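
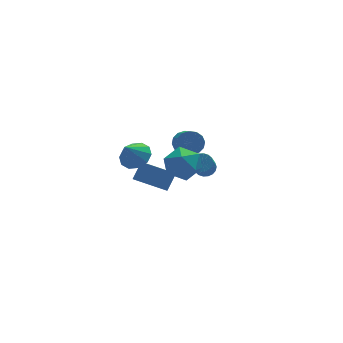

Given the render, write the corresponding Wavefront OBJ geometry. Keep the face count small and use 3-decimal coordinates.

v -1.607 3.419 -3.775
v -0.944 3.918 -2.88
v -1.226 4.211 -4.5
v -0.563 4.71 -3.606
v -0.137 2.29 -4.234
v 0.526 2.789 -3.34
v 0.244 3.082 -4.96
v 0.907 3.581 -4.065
v -0.875 -2.133 2.46
v -0.15 -1.977 1.643
v -1.63 -3.463 1.537
v -0.905 -3.307 0.72
v -0.566 -3.714 1.689
v -0.099 -2.892 2.259
v -1.681 -2.548 0.921
v -1.214 -1.726 1.491
v -0.648 -2.234 0.691
v 0.041 -2.955 1.166
v -1.821 -2.485 2.014
v -1.132 -3.206 2.489
v 0.833 -1.26 -0.132
v 1.376 -1.477 -0.057
v 0.87 -2.358 1.047
v 0.327 -2.14 0.972
v 1.373 -1.271 0.106
v 0.867 -2.152 1.21
v 1.262 -1.063 0.222
v 0.756 -1.944 1.326
v 1.067 -0.894 0.268
v 0.561 -1.774 1.371
v 0.825 -0.797 0.234
v 0.319 -1.678 1.338
v 0.585 -0.792 0.128
v 0.079 -1.672 1.232
v 0.394 -0.879 -0.029
v -0.112 -1.76 1.074
v 0.29 -1.042 -0.207
v -0.216 -1.923 0.897
v 0.293 -1.248 -0.37
v -0.213 -2.129 0.734
v 0.404 -1.456 -0.486
v -0.102 -2.337 0.618
v 0.599 -1.626 -0.531
v 0.093 -2.506 0.572
v 0.841 -1.722 -0.498
v 0.335 -2.603 0.606
v 1.081 -1.728 -0.392
v 0.575 -2.608 0.712
v 1.272 -1.64 -0.234
v 0.766 -2.521 0.869
v -1.203 4.179 -2.492
v -0.645 4.747 -1.955
v -1.917 3.801 -1.348
v -1.109 5.067 -2.139
v -1.61 5.048 -2.458
v -1.954 4.697 -2.789
v -2.012 4.149 -3.007
v -1.761 3.612 -3.028
v -1.297 3.291 -2.844
v -0.797 3.31 -2.526
v -0.452 3.661 -2.194
v -0.394 4.21 -1.976
v 1.09 2.44 -0.776
v 1.534 2.758 -0.233
v 1.414 1.678 0.499
v 0.97 1.36 -0.044
v 1.162 2.865 -0.138
v 1.042 1.785 0.594
v 0.771 2.857 -0.213
v 0.65 1.777 0.519
v 0.465 2.738 -0.439
v 0.345 1.658 0.293
v 0.327 2.539 -0.756
v 0.206 1.459 -0.024
v 0.393 2.313 -1.078
v 0.273 1.233 -0.346
v 0.646 2.122 -1.319
v 0.526 1.042 -0.587
v 1.018 2.015 -1.414
v 0.898 0.935 -0.682
v 1.41 2.023 -1.339
v 1.289 0.943 -0.607
v 1.715 2.142 -1.113
v 1.595 1.062 -0.381
v 1.854 2.341 -0.796
v 1.733 1.261 -0.064
v 1.787 2.567 -0.474
v 1.667 1.487 0.258
f 2 4 1
f 5 2 1
f 1 4 3
f 3 5 1
f 2 8 4
f 6 2 5
f 6 8 2
f 4 8 3
f 7 5 3
f 3 8 7
f 7 6 5
f 8 6 7
f 9 20 14
f 9 14 10
f 9 10 16
f 9 16 19
f 9 19 20
f 10 14 18
f 14 20 13
f 20 19 11
f 19 16 15
f 16 10 17
f 12 18 13
f 12 13 11
f 12 11 15
f 12 15 17
f 12 17 18
f 13 18 14
f 11 13 20
f 15 11 19
f 17 15 16
f 18 17 10
f 22 21 25
f 22 25 23
f 23 25 26
f 23 26 24
f 25 21 27
f 25 27 26
f 26 27 28
f 26 28 24
f 27 21 29
f 27 29 28
f 28 29 30
f 28 30 24
f 29 21 31
f 29 31 30
f 30 31 32
f 30 32 24
f 31 21 33
f 31 33 32
f 32 33 34
f 32 34 24
f 33 21 35
f 33 35 34
f 34 35 36
f 34 36 24
f 35 21 37
f 35 37 36
f 36 37 38
f 36 38 24
f 37 21 39
f 37 39 38
f 38 39 40
f 38 40 24
f 39 21 41
f 39 41 40
f 40 41 42
f 40 42 24
f 41 21 43
f 41 43 42
f 42 43 44
f 42 44 24
f 43 21 45
f 43 45 44
f 44 45 46
f 44 46 24
f 45 21 47
f 45 47 46
f 46 47 48
f 46 48 24
f 47 21 49
f 47 49 48
f 48 49 50
f 48 50 24
f 49 21 22
f 49 22 50
f 50 22 23
f 50 23 24
f 52 51 54
f 52 54 53
f 54 51 55
f 54 55 53
f 55 51 56
f 55 56 53
f 56 51 57
f 56 57 53
f 57 51 58
f 57 58 53
f 58 51 59
f 58 59 53
f 59 51 60
f 59 60 53
f 60 51 61
f 60 61 53
f 61 51 62
f 61 62 53
f 62 51 52
f 62 52 53
f 64 63 67
f 64 67 65
f 65 67 68
f 65 68 66
f 67 63 69
f 67 69 68
f 68 69 70
f 68 70 66
f 69 63 71
f 69 71 70
f 70 71 72
f 70 72 66
f 71 63 73
f 71 73 72
f 72 73 74
f 72 74 66
f 73 63 75
f 73 75 74
f 74 75 76
f 74 76 66
f 75 63 77
f 75 77 76
f 76 77 78
f 76 78 66
f 77 63 79
f 77 79 78
f 78 79 80
f 78 80 66
f 79 63 81
f 79 81 80
f 80 81 82
f 80 82 66
f 81 63 83
f 81 83 82
f 82 83 84
f 82 84 66
f 83 63 85
f 83 85 84
f 84 85 86
f 84 86 66
f 85 63 87
f 85 87 86
f 86 87 88
f 86 88 66
f 87 63 64
f 87 64 88
f 88 64 65
f 88 65 66



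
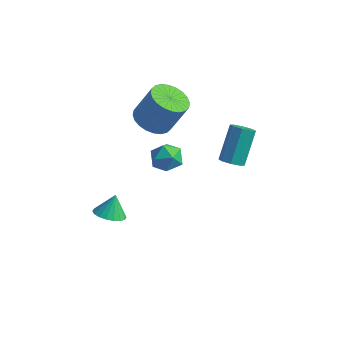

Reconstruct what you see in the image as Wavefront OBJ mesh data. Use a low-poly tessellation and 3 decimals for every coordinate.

v -0.509 3.908 -0.951
v -0.135 3.446 -1.618
v -1.785 3.294 -1.242
v -1.411 2.832 -1.909
v -1.2 2.643 -1.061
v -0.411 3.022 -0.882
v -1.509 3.718 -1.978
v -0.72 4.097 -1.799
v -0.753 3.328 -2.253
v -0.562 2.664 -1.686
v -1.358 4.076 -1.174
v -1.167 3.412 -0.607
v 3.122 2.245 1.205
v 3.671 2.058 1.396
v 3.567 3.289 2.905
v 3.018 3.475 2.715
v 3.697 2.42 1.102
v 3.593 3.651 2.611
v 3.387 2.679 0.869
v 3.282 3.91 2.378
v 2.921 2.684 0.833
v 2.817 3.915 2.342
v 2.573 2.431 1.015
v 2.469 3.662 2.524
v 2.547 2.069 1.309
v 2.443 3.3 2.818
v 2.858 1.81 1.542
v 2.753 3.041 3.051
v 3.323 1.805 1.578
v 3.219 3.036 3.087
v -2.382 0.423 -4.057
v -1.815 -0.118 -3.785
v -2.358 0.977 -3.003
v -1.608 0.151 -3.931
v -1.555 0.474 -4.102
v -1.666 0.787 -4.264
v -1.918 1.028 -4.385
v -2.263 1.149 -4.441
v -2.631 1.127 -4.42
v -2.95 0.965 -4.328
v -3.156 0.696 -4.182
v -3.209 0.373 -4.011
v -3.099 0.06 -3.849
v -2.846 -0.181 -3.728
v -2.502 -0.303 -3.673
v -2.134 -0.28 -3.693
v -1.688 3.288 1.228
v -0.762 3.065 0.865
v -0.005 3.469 2.549
v -0.932 3.692 2.912
v -0.786 3.454 0.783
v -0.029 3.858 2.467
v -0.948 3.817 0.768
v -0.191 4.221 2.452
v -1.222 4.1 0.824
v -0.465 4.504 2.508
v -1.567 4.259 0.941
v -0.81 4.663 2.625
v -1.931 4.271 1.102
v -1.174 4.674 2.786
v -2.258 4.133 1.282
v -1.501 4.536 2.966
v -2.498 3.866 1.454
v -1.741 4.269 3.138
v -2.615 3.511 1.591
v -1.858 3.915 3.275
v -2.591 3.122 1.673
v -1.834 3.526 3.357
v -2.429 2.759 1.688
v -1.672 3.163 3.372
v -2.155 2.476 1.632
v -1.398 2.88 3.316
v -1.81 2.317 1.515
v -1.053 2.721 3.199
v -1.446 2.306 1.354
v -0.689 2.709 3.038
v -1.119 2.444 1.174
v -0.362 2.847 2.858
v -0.879 2.711 1.002
v -0.122 3.114 2.686
f 1 12 6
f 1 6 2
f 1 2 8
f 1 8 11
f 1 11 12
f 2 6 10
f 6 12 5
f 12 11 3
f 11 8 7
f 8 2 9
f 4 10 5
f 4 5 3
f 4 3 7
f 4 7 9
f 4 9 10
f 5 10 6
f 3 5 12
f 7 3 11
f 9 7 8
f 10 9 2
f 14 13 17
f 14 17 15
f 15 17 18
f 15 18 16
f 17 13 19
f 17 19 18
f 18 19 20
f 18 20 16
f 19 13 21
f 19 21 20
f 20 21 22
f 20 22 16
f 21 13 23
f 21 23 22
f 22 23 24
f 22 24 16
f 23 13 25
f 23 25 24
f 24 25 26
f 24 26 16
f 25 13 27
f 25 27 26
f 26 27 28
f 26 28 16
f 27 13 29
f 27 29 28
f 28 29 30
f 28 30 16
f 29 13 14
f 29 14 30
f 30 14 15
f 30 15 16
f 32 31 34
f 32 34 33
f 34 31 35
f 34 35 33
f 35 31 36
f 35 36 33
f 36 31 37
f 36 37 33
f 37 31 38
f 37 38 33
f 38 31 39
f 38 39 33
f 39 31 40
f 39 40 33
f 40 31 41
f 40 41 33
f 41 31 42
f 41 42 33
f 42 31 43
f 42 43 33
f 43 31 44
f 43 44 33
f 44 31 45
f 44 45 33
f 45 31 46
f 45 46 33
f 46 31 32
f 46 32 33
f 48 47 51
f 48 51 49
f 49 51 52
f 49 52 50
f 51 47 53
f 51 53 52
f 52 53 54
f 52 54 50
f 53 47 55
f 53 55 54
f 54 55 56
f 54 56 50
f 55 47 57
f 55 57 56
f 56 57 58
f 56 58 50
f 57 47 59
f 57 59 58
f 58 59 60
f 58 60 50
f 59 47 61
f 59 61 60
f 60 61 62
f 60 62 50
f 61 47 63
f 61 63 62
f 62 63 64
f 62 64 50
f 63 47 65
f 63 65 64
f 64 65 66
f 64 66 50
f 65 47 67
f 65 67 66
f 66 67 68
f 66 68 50
f 67 47 69
f 67 69 68
f 68 69 70
f 68 70 50
f 69 47 71
f 69 71 70
f 70 71 72
f 70 72 50
f 71 47 73
f 71 73 72
f 72 73 74
f 72 74 50
f 73 47 75
f 73 75 74
f 74 75 76
f 74 76 50
f 75 47 77
f 75 77 76
f 76 77 78
f 76 78 50
f 77 47 79
f 77 79 78
f 78 79 80
f 78 80 50
f 79 47 48
f 79 48 80
f 80 48 49
f 80 49 50



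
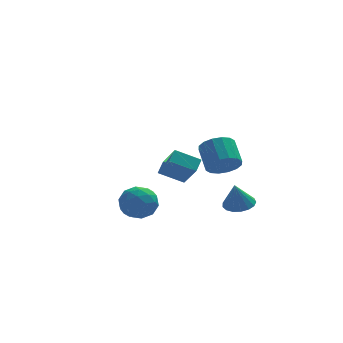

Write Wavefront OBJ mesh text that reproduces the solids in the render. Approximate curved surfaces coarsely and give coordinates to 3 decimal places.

v 2.793 -3.403 -1.329
v 3.405 -3.961 -1.281
v 2.507 -3.597 0.049
v 3.584 -3.616 -1.195
v 3.581 -3.223 -1.14
v 3.397 -2.871 -1.128
v 3.076 -2.64 -1.162
v 2.689 -2.585 -1.235
v 2.326 -2.716 -1.328
v 2.07 -3.005 -1.422
v 1.98 -3.385 -1.495
v 2.076 -3.769 -1.529
v 2.336 -4.069 -1.518
v 2.701 -4.217 -1.463
v 3.087 -4.177 -1.377
v -2.405 -3.171 0.095
v -1.46 -3.567 -0.014
v -3 -4.293 -0.986
v -2.055 -4.689 -1.095
v -2.562 -4.804 -0.205
v -2.195 -4.11 0.463
v -2.265 -3.75 -1.463
v -1.898 -3.056 -0.795
v -1.374 -3.925 -0.977
v -1.557 -4.576 -0.2
v -2.903 -3.284 -0.8
v -3.086 -3.935 -0.023
v -1.88 -3.271 0.135
v -2.58 -4.589 -1.135
v -2.878 -4.657 -0.612
v -2.322 -4.89 -0.676
v -2.312 -3.59 0.415
v -1.757 -3.823 0.351
v -2.404 -4.55 0.239
v -2.703 -4.037 -1.351
v -2.148 -4.27 -1.415
v -2.138 -2.97 -0.324
v -1.582 -3.203 -0.388
v -2.056 -3.31 -1.239
v -1.274 -3.714 -0.495
v -1.624 -4.373 -1.13
v -1.748 -3.821 -1.346
v -1.531 -3.413 -0.953
v -1.382 -4.097 -0.038
v -1.732 -4.756 -0.673
v -2.03 -4.823 -0.15
v -1.814 -4.416 0.242
v -1.331 -4.307 -0.604
v -2.728 -3.104 -0.327
v -3.078 -3.763 -0.962
v -2.646 -3.444 -1.242
v -2.43 -3.037 -0.85
v -2.836 -3.487 0.13
v -3.186 -4.146 -0.505
v -2.929 -4.447 -0.047
v -2.712 -4.039 0.346
v -3.129 -3.553 -0.396
v 2.041 -3.325 1.284
v 2.949 -3.195 1.206
v 2.846 -1.965 2.058
v 1.939 -2.095 2.136
v 2.758 -2.958 0.84
v 2.656 -1.727 1.692
v 2.376 -2.818 0.593
v 2.273 -1.588 1.445
v 1.903 -2.815 0.531
v 1.801 -1.585 1.383
v 1.468 -2.948 0.671
v 1.366 -1.718 1.523
v 1.186 -3.182 0.975
v 1.084 -1.952 1.827
v 1.134 -3.455 1.362
v 1.031 -2.225 2.214
v 1.324 -3.693 1.728
v 1.222 -2.462 2.58
v 1.707 -3.832 1.975
v 1.604 -2.602 2.827
v 2.179 -3.835 2.037
v 2.077 -2.605 2.889
v 2.614 -3.702 1.897
v 2.512 -2.472 2.749
v 2.896 -3.468 1.593
v 2.794 -2.238 2.445
v 1.234 2.385 -2.573
v 1.623 1.182 -1.182
v -0.08 2.724 -1.913
v 0.308 1.521 -0.521
v 1.632 3.039 -2.119
v 2.02 1.836 -0.727
v 0.317 3.378 -1.458
v 0.706 2.175 -0.067
f 2 1 4
f 2 4 3
f 4 1 5
f 4 5 3
f 5 1 6
f 5 6 3
f 6 1 7
f 6 7 3
f 7 1 8
f 7 8 3
f 8 1 9
f 8 9 3
f 9 1 10
f 9 10 3
f 10 1 11
f 10 11 3
f 11 1 12
f 11 12 3
f 12 1 13
f 12 13 3
f 13 1 14
f 13 14 3
f 14 1 15
f 14 15 3
f 15 1 2
f 15 2 3
f 16 53 32
f 53 27 56
f 32 56 21
f 53 56 32
f 16 32 28
f 32 21 33
f 28 33 17
f 32 33 28
f 16 28 37
f 28 17 38
f 37 38 23
f 28 38 37
f 16 37 49
f 37 23 52
f 49 52 26
f 37 52 49
f 16 49 53
f 49 26 57
f 53 57 27
f 49 57 53
f 17 33 44
f 33 21 47
f 44 47 25
f 33 47 44
f 21 56 34
f 56 27 55
f 34 55 20
f 56 55 34
f 27 57 54
f 57 26 50
f 54 50 18
f 57 50 54
f 26 52 51
f 52 23 39
f 51 39 22
f 52 39 51
f 23 38 43
f 38 17 40
f 43 40 24
f 38 40 43
f 19 45 31
f 45 25 46
f 31 46 20
f 45 46 31
f 19 31 29
f 31 20 30
f 29 30 18
f 31 30 29
f 19 29 36
f 29 18 35
f 36 35 22
f 29 35 36
f 19 36 41
f 36 22 42
f 41 42 24
f 36 42 41
f 19 41 45
f 41 24 48
f 45 48 25
f 41 48 45
f 20 46 34
f 46 25 47
f 34 47 21
f 46 47 34
f 18 30 54
f 30 20 55
f 54 55 27
f 30 55 54
f 22 35 51
f 35 18 50
f 51 50 26
f 35 50 51
f 24 42 43
f 42 22 39
f 43 39 23
f 42 39 43
f 25 48 44
f 48 24 40
f 44 40 17
f 48 40 44
f 59 58 62
f 59 62 60
f 60 62 63
f 60 63 61
f 62 58 64
f 62 64 63
f 63 64 65
f 63 65 61
f 64 58 66
f 64 66 65
f 65 66 67
f 65 67 61
f 66 58 68
f 66 68 67
f 67 68 69
f 67 69 61
f 68 58 70
f 68 70 69
f 69 70 71
f 69 71 61
f 70 58 72
f 70 72 71
f 71 72 73
f 71 73 61
f 72 58 74
f 72 74 73
f 73 74 75
f 73 75 61
f 74 58 76
f 74 76 75
f 75 76 77
f 75 77 61
f 76 58 78
f 76 78 77
f 77 78 79
f 77 79 61
f 78 58 80
f 78 80 79
f 79 80 81
f 79 81 61
f 80 58 82
f 80 82 81
f 81 82 83
f 81 83 61
f 82 58 59
f 82 59 83
f 83 59 60
f 83 60 61
f 85 87 84
f 88 85 84
f 84 87 86
f 86 88 84
f 85 91 87
f 89 85 88
f 89 91 85
f 87 91 86
f 90 88 86
f 86 91 90
f 90 89 88
f 91 89 90



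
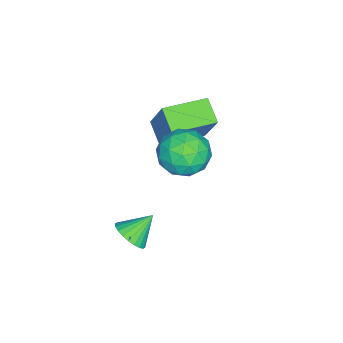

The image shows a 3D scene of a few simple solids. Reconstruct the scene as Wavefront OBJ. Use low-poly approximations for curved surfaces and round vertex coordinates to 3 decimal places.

v -0.365 4.02 0.071
v 0.764 3.947 0.357
v -0.704 2.413 1.003
v 0.425 2.34 1.289
v -0.242 3.176 1.756
v -0.033 4.169 1.18
v 0.093 2.191 0.18
v 0.302 3.184 -0.396
v 1.047 2.817 0.424
v 0.84 3.426 1.398
v -0.78 2.934 -0.038
v -0.987 3.543 0.936
v 0.229 4.125 0.132
v -0.169 2.235 1.228
v -0.561 2.726 1.503
v 0.102 2.684 1.67
v -0.239 4.255 0.616
v 0.424 4.212 0.784
v -0.167 3.759 1.606
v -0.364 2.148 0.576
v 0.299 2.105 0.744
v -0.042 3.676 -0.31
v 0.621 3.634 -0.143
v 0.227 2.601 -0.246
v 1.059 3.418 0.339
v 0.86 2.473 0.887
v 0.665 2.385 0.235
v 0.788 2.969 -0.103
v 0.938 3.775 0.912
v 0.739 2.831 1.46
v 0.346 3.322 1.735
v 0.469 3.906 1.396
v 1.104 3.111 0.951
v -0.679 3.529 -0.1
v -0.878 2.585 0.448
v -0.409 2.454 -0.036
v -0.286 3.038 -0.375
v -0.8 3.887 0.473
v -0.999 2.942 1.021
v -0.728 3.391 1.463
v -0.605 3.975 1.125
v -1.044 3.249 0.409
v -2.626 0.698 -0.851
v -1.972 1.48 1.02
v -4.022 2.14 -0.966
v -3.368 2.922 0.905
v -1.812 1.438 -1.445
v -1.158 2.22 0.426
v -3.208 2.88 -1.56
v -2.554 3.662 0.311
v 1.434 1.398 -4.375
v 1.973 2.029 -4.372
v 0.626 2.082 -3.505
v 1.779 2.112 -4.617
v 1.533 2.087 -4.826
v 1.271 1.957 -4.966
v 1.035 1.742 -5.016
v 0.859 1.474 -4.969
v 0.77 1.195 -4.831
v 0.783 0.946 -4.623
v 0.895 0.766 -4.378
v 1.088 0.683 -4.133
v 1.335 0.708 -3.924
v 1.596 0.838 -3.784
v 1.833 1.053 -3.734
v 2.009 1.321 -3.781
v 2.097 1.601 -3.919
v 2.084 1.849 -4.126
f 1 38 17
f 38 12 41
f 17 41 6
f 38 41 17
f 1 17 13
f 17 6 18
f 13 18 2
f 17 18 13
f 1 13 22
f 13 2 23
f 22 23 8
f 13 23 22
f 1 22 34
f 22 8 37
f 34 37 11
f 22 37 34
f 1 34 38
f 34 11 42
f 38 42 12
f 34 42 38
f 2 18 29
f 18 6 32
f 29 32 10
f 18 32 29
f 6 41 19
f 41 12 40
f 19 40 5
f 41 40 19
f 12 42 39
f 42 11 35
f 39 35 3
f 42 35 39
f 11 37 36
f 37 8 24
f 36 24 7
f 37 24 36
f 8 23 28
f 23 2 25
f 28 25 9
f 23 25 28
f 4 30 16
f 30 10 31
f 16 31 5
f 30 31 16
f 4 16 14
f 16 5 15
f 14 15 3
f 16 15 14
f 4 14 21
f 14 3 20
f 21 20 7
f 14 20 21
f 4 21 26
f 21 7 27
f 26 27 9
f 21 27 26
f 4 26 30
f 26 9 33
f 30 33 10
f 26 33 30
f 5 31 19
f 31 10 32
f 19 32 6
f 31 32 19
f 3 15 39
f 15 5 40
f 39 40 12
f 15 40 39
f 7 20 36
f 20 3 35
f 36 35 11
f 20 35 36
f 9 27 28
f 27 7 24
f 28 24 8
f 27 24 28
f 10 33 29
f 33 9 25
f 29 25 2
f 33 25 29
f 44 46 43
f 47 44 43
f 43 46 45
f 45 47 43
f 44 50 46
f 48 44 47
f 48 50 44
f 46 50 45
f 49 47 45
f 45 50 49
f 49 48 47
f 50 48 49
f 52 51 54
f 52 54 53
f 54 51 55
f 54 55 53
f 55 51 56
f 55 56 53
f 56 51 57
f 56 57 53
f 57 51 58
f 57 58 53
f 58 51 59
f 58 59 53
f 59 51 60
f 59 60 53
f 60 51 61
f 60 61 53
f 61 51 62
f 61 62 53
f 62 51 63
f 62 63 53
f 63 51 64
f 63 64 53
f 64 51 65
f 64 65 53
f 65 51 66
f 65 66 53
f 66 51 67
f 66 67 53
f 67 51 68
f 67 68 53
f 68 51 52
f 68 52 53



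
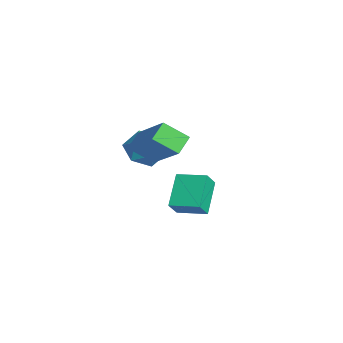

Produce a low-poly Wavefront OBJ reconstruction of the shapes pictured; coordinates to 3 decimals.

v 3.058 -1.598 -0.551
v 2.802 -2.527 0.18
v 2.493 -1.059 -0.064
v 2.237 -1.989 0.667
v 4.723 -1.031 0.753
v 4.467 -1.961 1.484
v 4.158 -0.493 1.24
v 3.902 -1.422 1.971
v 1.035 -0.941 -0.324
v 1.851 -0.77 -0.749
v 1.269 -2.43 -0.471
v 2.085 -2.259 -0.896
v 1.984 -2.071 0.015
v 1.839 -1.151 0.106
v 1.281 -2.049 -1.326
v 1.136 -1.129 -1.235
v 2.003 -1.455 -1.368
v 2.437 -1.469 -0.539
v 0.683 -1.731 -0.681
v 1.117 -1.745 0.148
v 0.432 0.19 -3.291
v 0.874 -0.24 -2.582
v 1.146 1.246 -3.097
v 1.589 0.816 -2.388
v 1.551 -0.376 -4.332
v 1.994 -0.806 -3.623
v 2.266 0.68 -4.138
v 2.708 0.25 -3.429
f 2 4 1
f 5 2 1
f 1 4 3
f 3 5 1
f 2 8 4
f 6 2 5
f 6 8 2
f 4 8 3
f 7 5 3
f 3 8 7
f 7 6 5
f 8 6 7
f 9 20 14
f 9 14 10
f 9 10 16
f 9 16 19
f 9 19 20
f 10 14 18
f 14 20 13
f 20 19 11
f 19 16 15
f 16 10 17
f 12 18 13
f 12 13 11
f 12 11 15
f 12 15 17
f 12 17 18
f 13 18 14
f 11 13 20
f 15 11 19
f 17 15 16
f 18 17 10
f 22 24 21
f 25 22 21
f 21 24 23
f 23 25 21
f 22 28 24
f 26 22 25
f 26 28 22
f 24 28 23
f 27 25 23
f 23 28 27
f 27 26 25
f 28 26 27



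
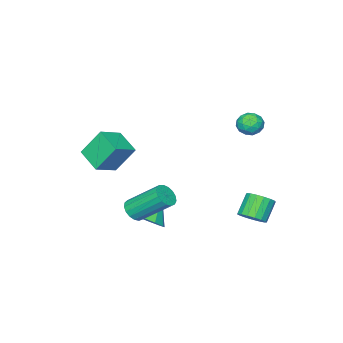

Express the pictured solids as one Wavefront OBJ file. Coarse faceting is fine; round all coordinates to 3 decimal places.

v 0.29 -0.343 -2.95
v 0.834 -1.029 -2.487
v -0.85 -0.397 -1.69
v 1.02 -0.479 -2.295
v 0.928 0.123 -2.353
v 0.592 0.547 -2.639
v 0.141 0.631 -3.043
v -0.253 0.343 -3.412
v -0.44 -0.207 -3.605
v -0.348 -0.809 -3.547
v -0.012 -1.233 -3.261
v 0.439 -1.317 -2.856
v -0.253 -2.624 2.004
v 1.027 -2.659 2.57
v 0.036 -1.289 1.433
v 1.316 -1.325 1.999
v 0.364 -3.375 0.561
v 1.644 -3.411 1.127
v 0.653 -2.041 -0.01
v 1.933 -2.076 0.556
v 2.053 0.623 -1.102
v 2.483 1.06 -1.371
v 1.838 2.535 -0.007
v 1.407 2.097 0.262
v 2.215 1.101 -1.542
v 1.57 2.576 -0.178
v 1.91 1.033 -1.613
v 1.265 2.507 -0.248
v 1.637 0.87 -1.566
v 0.992 2.345 -0.202
v 1.46 0.651 -1.413
v 0.815 2.126 -0.049
v 1.418 0.426 -1.189
v 0.773 1.9 0.175
v 1.522 0.245 -0.945
v 0.877 1.72 0.419
v 1.747 0.151 -0.737
v 1.102 1.626 0.627
v 2.042 0.165 -0.613
v 1.397 1.64 0.752
v 2.34 0.284 -0.6
v 1.695 1.759 0.764
v 2.572 0.481 -0.703
v 1.927 1.955 0.661
v 2.685 0.71 -0.897
v 2.039 2.184 0.467
v 2.653 0.919 -1.138
v 2.007 2.393 0.226
v -3.491 3.087 -3.035
v -2.953 3.293 -2.538
v -3.812 3.098 -1.528
v -4.349 2.893 -2.025
v -3.12 3.605 -2.62
v -3.979 3.411 -1.61
v -3.372 3.799 -2.797
v -4.231 3.604 -1.787
v -3.651 3.83 -3.028
v -4.51 3.635 -2.018
v -3.894 3.691 -3.261
v -4.752 3.496 -2.251
v -4.043 3.413 -3.442
v -4.902 3.218 -2.432
v -4.067 3.061 -3.53
v -4.926 2.866 -2.52
v -3.958 2.715 -3.504
v -4.817 2.52 -2.494
v -3.742 2.454 -3.371
v -4.601 2.259 -2.361
v -3.469 2.338 -3.161
v -4.328 2.143 -2.151
v -3.2 2.394 -2.922
v -4.059 2.199 -1.912
v -2.998 2.609 -2.709
v -3.857 2.414 -1.699
v -2.909 2.933 -2.571
v -3.768 2.738 -1.56
v -2.836 3.861 4.128
v -2.364 3.564 3.68
v -3.616 3.056 3.84
v -3.144 2.759 3.392
v -3.039 2.722 4.098
v -2.557 3.219 4.276
v -3.423 3.401 3.244
v -2.941 3.898 3.422
v -2.727 3.279 3.134
v -2.49 2.86 3.662
v -3.49 3.76 3.858
v -3.253 3.341 4.386
v -2.532 3.783 3.929
v -3.448 2.837 3.591
v -3.387 2.815 4.006
v -3.109 2.641 3.743
v -2.645 3.58 4.28
v -2.368 3.406 4.016
v -2.764 2.911 4.262
v -3.612 3.214 3.504
v -3.335 3.04 3.24
v -2.871 3.979 3.777
v -2.593 3.805 3.514
v -3.216 3.709 3.258
v -2.468 3.441 3.345
v -2.926 2.968 3.176
v -3.09 3.345 3.088
v -2.807 3.638 3.193
v -2.328 3.195 3.655
v -2.787 2.722 3.486
v -2.725 2.7 3.901
v -2.441 2.992 4.006
v -2.541 3.028 3.334
v -3.193 3.898 4.034
v -3.652 3.425 3.865
v -3.539 3.628 3.514
v -3.255 3.92 3.619
v -3.054 3.652 4.344
v -3.512 3.179 4.175
v -3.173 2.982 4.327
v -2.89 3.275 4.432
v -3.439 3.592 4.186
f 2 1 4
f 2 4 3
f 4 1 5
f 4 5 3
f 5 1 6
f 5 6 3
f 6 1 7
f 6 7 3
f 7 1 8
f 7 8 3
f 8 1 9
f 8 9 3
f 9 1 10
f 9 10 3
f 10 1 11
f 10 11 3
f 11 1 12
f 11 12 3
f 12 1 2
f 12 2 3
f 14 16 13
f 17 14 13
f 13 16 15
f 15 17 13
f 14 20 16
f 18 14 17
f 18 20 14
f 16 20 15
f 19 17 15
f 15 20 19
f 19 18 17
f 20 18 19
f 22 21 25
f 22 25 23
f 23 25 26
f 23 26 24
f 25 21 27
f 25 27 26
f 26 27 28
f 26 28 24
f 27 21 29
f 27 29 28
f 28 29 30
f 28 30 24
f 29 21 31
f 29 31 30
f 30 31 32
f 30 32 24
f 31 21 33
f 31 33 32
f 32 33 34
f 32 34 24
f 33 21 35
f 33 35 34
f 34 35 36
f 34 36 24
f 35 21 37
f 35 37 36
f 36 37 38
f 36 38 24
f 37 21 39
f 37 39 38
f 38 39 40
f 38 40 24
f 39 21 41
f 39 41 40
f 40 41 42
f 40 42 24
f 41 21 43
f 41 43 42
f 42 43 44
f 42 44 24
f 43 21 45
f 43 45 44
f 44 45 46
f 44 46 24
f 45 21 47
f 45 47 46
f 46 47 48
f 46 48 24
f 47 21 22
f 47 22 48
f 48 22 23
f 48 23 24
f 50 49 53
f 50 53 51
f 51 53 54
f 51 54 52
f 53 49 55
f 53 55 54
f 54 55 56
f 54 56 52
f 55 49 57
f 55 57 56
f 56 57 58
f 56 58 52
f 57 49 59
f 57 59 58
f 58 59 60
f 58 60 52
f 59 49 61
f 59 61 60
f 60 61 62
f 60 62 52
f 61 49 63
f 61 63 62
f 62 63 64
f 62 64 52
f 63 49 65
f 63 65 64
f 64 65 66
f 64 66 52
f 65 49 67
f 65 67 66
f 66 67 68
f 66 68 52
f 67 49 69
f 67 69 68
f 68 69 70
f 68 70 52
f 69 49 71
f 69 71 70
f 70 71 72
f 70 72 52
f 71 49 73
f 71 73 72
f 72 73 74
f 72 74 52
f 73 49 75
f 73 75 74
f 74 75 76
f 74 76 52
f 75 49 50
f 75 50 76
f 76 50 51
f 76 51 52
f 77 114 93
f 114 88 117
f 93 117 82
f 114 117 93
f 77 93 89
f 93 82 94
f 89 94 78
f 93 94 89
f 77 89 98
f 89 78 99
f 98 99 84
f 89 99 98
f 77 98 110
f 98 84 113
f 110 113 87
f 98 113 110
f 77 110 114
f 110 87 118
f 114 118 88
f 110 118 114
f 78 94 105
f 94 82 108
f 105 108 86
f 94 108 105
f 82 117 95
f 117 88 116
f 95 116 81
f 117 116 95
f 88 118 115
f 118 87 111
f 115 111 79
f 118 111 115
f 87 113 112
f 113 84 100
f 112 100 83
f 113 100 112
f 84 99 104
f 99 78 101
f 104 101 85
f 99 101 104
f 80 106 92
f 106 86 107
f 92 107 81
f 106 107 92
f 80 92 90
f 92 81 91
f 90 91 79
f 92 91 90
f 80 90 97
f 90 79 96
f 97 96 83
f 90 96 97
f 80 97 102
f 97 83 103
f 102 103 85
f 97 103 102
f 80 102 106
f 102 85 109
f 106 109 86
f 102 109 106
f 81 107 95
f 107 86 108
f 95 108 82
f 107 108 95
f 79 91 115
f 91 81 116
f 115 116 88
f 91 116 115
f 83 96 112
f 96 79 111
f 112 111 87
f 96 111 112
f 85 103 104
f 103 83 100
f 104 100 84
f 103 100 104
f 86 109 105
f 109 85 101
f 105 101 78
f 109 101 105



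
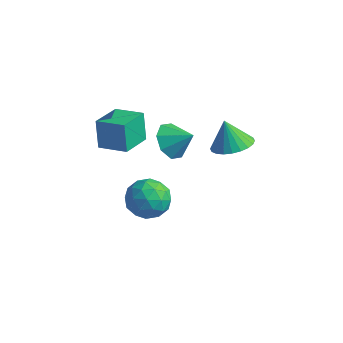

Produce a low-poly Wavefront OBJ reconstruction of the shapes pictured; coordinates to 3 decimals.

v 1.326 2.401 0.654
v 2.183 1.921 0.995
v 0.794 2.439 2.046
v 2.293 2.31 1.026
v 2.255 2.714 1.001
v 2.076 3.069 0.922
v 1.783 3.323 0.803
v 1.42 3.436 0.661
v 1.042 3.392 0.518
v 0.708 3.197 0.396
v 0.468 2.88 0.313
v 0.359 2.491 0.282
v 0.396 2.088 0.308
v 0.576 1.732 0.386
v 0.869 1.478 0.506
v 1.232 1.365 0.647
v 1.609 1.409 0.79
v 1.943 1.604 0.912
v -1.583 1.23 -3.59
v -1.033 0.521 -2.843
v -2.547 -0.241 -4.277
v -1.997 -0.95 -3.53
v -2.767 -0.168 -3.133
v -2.171 0.741 -2.708
v -1.409 -0.461 -4.412
v -0.813 0.448 -3.987
v -0.925 -0.524 -3.351
v -1.765 -0.343 -2.561
v -1.815 0.623 -4.559
v -2.655 0.804 -3.769
v -1.223 1.005 -3.156
v -2.357 -0.725 -3.964
v -2.809 -0.265 -3.73
v -2.486 -0.682 -3.291
v -1.892 1.134 -3.077
v -1.569 0.717 -2.638
v -2.588 0.312 -2.808
v -2.011 -0.437 -4.482
v -1.688 -0.854 -4.043
v -1.094 0.962 -3.829
v -0.771 0.545 -3.39
v -0.992 -0.032 -4.312
v -0.837 -0.026 -3.016
v -1.403 -0.891 -3.42
v -1.058 -0.604 -3.938
v -0.707 -0.069 -3.688
v -1.33 0.08 -2.551
v -1.897 -0.785 -2.955
v -2.35 -0.325 -2.722
v -1.999 0.209 -2.472
v -1.267 -0.534 -2.85
v -1.683 1.065 -4.165
v -2.25 0.2 -4.569
v -1.581 0.071 -4.648
v -1.23 0.605 -4.398
v -2.177 1.171 -3.7
v -2.743 0.306 -4.104
v -2.873 0.349 -3.432
v -2.522 0.884 -3.182
v -2.313 0.814 -4.27
v -1.457 1.42 0.008
v -0.841 1.433 -0.83
v -0.423 1.76 0.772
v -1.178 2.14 -0.689
v -1.679 2.425 -0.14
v -2.049 2.121 0.496
v -2.073 1.407 0.846
v -1.735 0.7 0.705
v -1.235 0.414 0.155
v -0.864 0.718 -0.481
v -2.732 -2.106 1.198
v -3.083 -1.852 2.686
v -3.017 -0.477 0.852
v -3.368 -0.222 2.34
v -1.312 -1.798 1.48
v -1.663 -1.543 2.968
v -1.597 -0.168 1.134
v -1.948 0.086 2.622
f 2 1 4
f 2 4 3
f 4 1 5
f 4 5 3
f 5 1 6
f 5 6 3
f 6 1 7
f 6 7 3
f 7 1 8
f 7 8 3
f 8 1 9
f 8 9 3
f 9 1 10
f 9 10 3
f 10 1 11
f 10 11 3
f 11 1 12
f 11 12 3
f 12 1 13
f 12 13 3
f 13 1 14
f 13 14 3
f 14 1 15
f 14 15 3
f 15 1 16
f 15 16 3
f 16 1 17
f 16 17 3
f 17 1 18
f 17 18 3
f 18 1 2
f 18 2 3
f 19 56 35
f 56 30 59
f 35 59 24
f 56 59 35
f 19 35 31
f 35 24 36
f 31 36 20
f 35 36 31
f 19 31 40
f 31 20 41
f 40 41 26
f 31 41 40
f 19 40 52
f 40 26 55
f 52 55 29
f 40 55 52
f 19 52 56
f 52 29 60
f 56 60 30
f 52 60 56
f 20 36 47
f 36 24 50
f 47 50 28
f 36 50 47
f 24 59 37
f 59 30 58
f 37 58 23
f 59 58 37
f 30 60 57
f 60 29 53
f 57 53 21
f 60 53 57
f 29 55 54
f 55 26 42
f 54 42 25
f 55 42 54
f 26 41 46
f 41 20 43
f 46 43 27
f 41 43 46
f 22 48 34
f 48 28 49
f 34 49 23
f 48 49 34
f 22 34 32
f 34 23 33
f 32 33 21
f 34 33 32
f 22 32 39
f 32 21 38
f 39 38 25
f 32 38 39
f 22 39 44
f 39 25 45
f 44 45 27
f 39 45 44
f 22 44 48
f 44 27 51
f 48 51 28
f 44 51 48
f 23 49 37
f 49 28 50
f 37 50 24
f 49 50 37
f 21 33 57
f 33 23 58
f 57 58 30
f 33 58 57
f 25 38 54
f 38 21 53
f 54 53 29
f 38 53 54
f 27 45 46
f 45 25 42
f 46 42 26
f 45 42 46
f 28 51 47
f 51 27 43
f 47 43 20
f 51 43 47
f 62 61 64
f 62 64 63
f 64 61 65
f 64 65 63
f 65 61 66
f 65 66 63
f 66 61 67
f 66 67 63
f 67 61 68
f 67 68 63
f 68 61 69
f 68 69 63
f 69 61 70
f 69 70 63
f 70 61 62
f 70 62 63
f 72 74 71
f 75 72 71
f 71 74 73
f 73 75 71
f 72 78 74
f 76 72 75
f 76 78 72
f 74 78 73
f 77 75 73
f 73 78 77
f 77 76 75
f 78 76 77



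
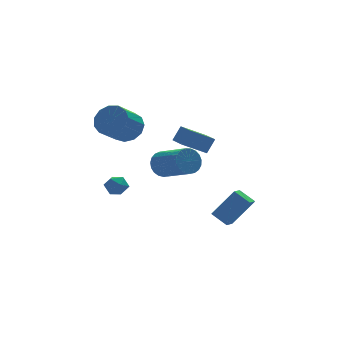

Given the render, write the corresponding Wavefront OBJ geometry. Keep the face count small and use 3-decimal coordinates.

v 2.273 -2.707 -4.629
v 1.705 -3.262 -4.353
v 1.732 -1.875 -4.068
v 1.164 -2.429 -3.792
v 3.436 -3.071 -2.968
v 2.868 -3.625 -2.692
v 2.895 -2.238 -2.407
v 2.327 -2.793 -2.131
v 1.374 -1.264 0.27
v -0 -1.012 1.07
v 1.456 0.209 -0.053
v 0.082 0.461 0.747
v 1.918 -1.101 1.153
v 0.544 -0.849 1.953
v 2 0.372 0.83
v 0.626 0.624 1.63
v -2.48 3.078 -2.826
v -2.066 2.475 -2.631
v -2.834 2.505 -3.849
v -2.42 1.902 -3.654
v -3.041 2.079 -3.259
v -2.822 2.433 -2.626
v -2.078 2.547 -3.854
v -1.859 2.901 -3.221
v -1.818 2.146 -3.266
v -2.413 1.857 -2.898
v -2.487 3.123 -3.582
v -3.082 2.834 -3.214
v -1.745 -2.759 0.665
v -1.454 -2.311 1.326
v -0.745 -4.113 2.236
v -1.035 -4.561 1.575
v -1.783 -2.388 1.428
v -1.074 -4.19 2.339
v -2.106 -2.53 1.399
v -1.397 -4.332 2.31
v -2.366 -2.711 1.243
v -1.657 -4.513 2.154
v -2.518 -2.901 0.987
v -1.809 -4.703 1.897
v -2.537 -3.066 0.675
v -1.828 -4.868 1.585
v -2.419 -3.178 0.361
v -1.71 -4.98 1.272
v -2.184 -3.218 0.1
v -1.475 -5.019 1.011
v -1.873 -3.178 -0.064
v -1.164 -4.98 0.847
v -1.54 -3.066 -0.101
v -0.831 -4.868 0.81
v -1.242 -2.901 -0.006
v -0.533 -4.703 0.904
v -1.032 -2.711 0.204
v -0.322 -4.513 1.115
v -0.944 -2.53 0.495
v -0.235 -4.332 1.406
v -0.995 -2.388 0.815
v -0.286 -4.19 1.726
v -1.175 -2.311 1.109
v -0.466 -4.112 2.019
v -1.571 3.085 0.925
v -1.014 3.397 1.796
v -2.271 2.547 2.906
v -2.829 2.235 2.035
v -1.415 3.84 1.681
v -2.672 2.99 2.791
v -1.865 4.044 1.327
v -3.123 3.194 2.436
v -2.222 3.943 0.844
v -3.48 3.093 1.954
v -2.373 3.57 0.388
v -3.63 2.72 1.497
v -2.269 3.043 0.102
v -3.526 2.193 1.211
v -1.943 2.529 0.078
v -3.201 1.679 1.187
v -1.5 2.192 0.322
v -2.757 1.342 1.432
v -1.079 2.138 0.758
v -2.336 1.288 1.868
v -0.814 2.385 1.248
v -2.072 1.535 2.357
v -0.79 2.854 1.635
v -2.048 2.005 2.744
f 2 4 1
f 5 2 1
f 1 4 3
f 3 5 1
f 2 8 4
f 6 2 5
f 6 8 2
f 4 8 3
f 7 5 3
f 3 8 7
f 7 6 5
f 8 6 7
f 10 12 9
f 13 10 9
f 9 12 11
f 11 13 9
f 10 16 12
f 14 10 13
f 14 16 10
f 12 16 11
f 15 13 11
f 11 16 15
f 15 14 13
f 16 14 15
f 17 28 22
f 17 22 18
f 17 18 24
f 17 24 27
f 17 27 28
f 18 22 26
f 22 28 21
f 28 27 19
f 27 24 23
f 24 18 25
f 20 26 21
f 20 21 19
f 20 19 23
f 20 23 25
f 20 25 26
f 21 26 22
f 19 21 28
f 23 19 27
f 25 23 24
f 26 25 18
f 30 29 33
f 30 33 31
f 31 33 34
f 31 34 32
f 33 29 35
f 33 35 34
f 34 35 36
f 34 36 32
f 35 29 37
f 35 37 36
f 36 37 38
f 36 38 32
f 37 29 39
f 37 39 38
f 38 39 40
f 38 40 32
f 39 29 41
f 39 41 40
f 40 41 42
f 40 42 32
f 41 29 43
f 41 43 42
f 42 43 44
f 42 44 32
f 43 29 45
f 43 45 44
f 44 45 46
f 44 46 32
f 45 29 47
f 45 47 46
f 46 47 48
f 46 48 32
f 47 29 49
f 47 49 48
f 48 49 50
f 48 50 32
f 49 29 51
f 49 51 50
f 50 51 52
f 50 52 32
f 51 29 53
f 51 53 52
f 52 53 54
f 52 54 32
f 53 29 55
f 53 55 54
f 54 55 56
f 54 56 32
f 55 29 57
f 55 57 56
f 56 57 58
f 56 58 32
f 57 29 59
f 57 59 58
f 58 59 60
f 58 60 32
f 59 29 30
f 59 30 60
f 60 30 31
f 60 31 32
f 62 61 65
f 62 65 63
f 63 65 66
f 63 66 64
f 65 61 67
f 65 67 66
f 66 67 68
f 66 68 64
f 67 61 69
f 67 69 68
f 68 69 70
f 68 70 64
f 69 61 71
f 69 71 70
f 70 71 72
f 70 72 64
f 71 61 73
f 71 73 72
f 72 73 74
f 72 74 64
f 73 61 75
f 73 75 74
f 74 75 76
f 74 76 64
f 75 61 77
f 75 77 76
f 76 77 78
f 76 78 64
f 77 61 79
f 77 79 78
f 78 79 80
f 78 80 64
f 79 61 81
f 79 81 80
f 80 81 82
f 80 82 64
f 81 61 83
f 81 83 82
f 82 83 84
f 82 84 64
f 83 61 62
f 83 62 84
f 84 62 63
f 84 63 64



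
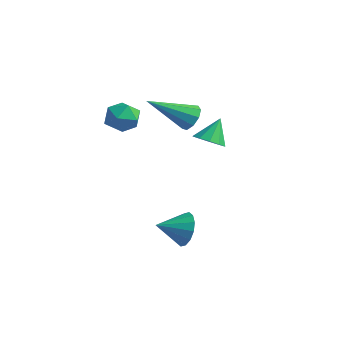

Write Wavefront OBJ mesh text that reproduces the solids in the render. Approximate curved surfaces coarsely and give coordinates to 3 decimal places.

v -3.086 3.168 3.147
v -2.741 3.336 3.647
v -3.914 1.692 4.213
v -3.117 3.548 3.648
v -3.477 3.582 3.415
v -3.655 3.422 3.056
v -3.566 3.143 2.74
v -3.252 2.876 2.614
v -2.861 2.745 2.737
v -2.574 2.812 3.052
v -2.527 3.045 3.411
v -0.847 0.827 -0.962
v -0.322 0.821 -0.371
v -1.313 -0.167 -0.558
v -0.642 1.03 -0.226
v -1.017 1.185 -0.279
v -1.346 1.244 -0.514
v -1.541 1.191 -0.869
v -1.55 1.041 -1.25
v -1.371 0.833 -1.553
v -1.051 0.624 -1.698
v -0.676 0.469 -1.645
v -0.347 0.41 -1.41
v -0.152 0.463 -1.054
v -0.143 0.613 -0.674
v -4.292 1.085 3.499
v -3.686 1.186 3.958
v -4.134 -0.146 3.562
v -3.528 -0.045 4.021
v -4.234 0.117 4.276
v -4.331 0.878 4.237
v -3.489 0.162 3.283
v -3.586 0.923 3.244
v -3.189 0.616 3.825
v -3.65 0.588 4.439
v -4.17 0.452 3.081
v -4.631 0.424 3.695
v -0.61 1.752 3.341
v 0.027 1.677 3.448
v -0.69 2.388 4.259
v -0.023 2.003 3.218
v -0.297 2.232 3.035
v -0.691 2.278 2.969
v -1.053 2.123 3.045
v -1.246 1.826 3.234
v -1.196 1.5 3.464
v -0.922 1.271 3.647
v -0.529 1.225 3.713
v -0.166 1.38 3.638
f 2 1 4
f 2 4 3
f 4 1 5
f 4 5 3
f 5 1 6
f 5 6 3
f 6 1 7
f 6 7 3
f 7 1 8
f 7 8 3
f 8 1 9
f 8 9 3
f 9 1 10
f 9 10 3
f 10 1 11
f 10 11 3
f 11 1 2
f 11 2 3
f 13 12 15
f 13 15 14
f 15 12 16
f 15 16 14
f 16 12 17
f 16 17 14
f 17 12 18
f 17 18 14
f 18 12 19
f 18 19 14
f 19 12 20
f 19 20 14
f 20 12 21
f 20 21 14
f 21 12 22
f 21 22 14
f 22 12 23
f 22 23 14
f 23 12 24
f 23 24 14
f 24 12 25
f 24 25 14
f 25 12 13
f 25 13 14
f 26 37 31
f 26 31 27
f 26 27 33
f 26 33 36
f 26 36 37
f 27 31 35
f 31 37 30
f 37 36 28
f 36 33 32
f 33 27 34
f 29 35 30
f 29 30 28
f 29 28 32
f 29 32 34
f 29 34 35
f 30 35 31
f 28 30 37
f 32 28 36
f 34 32 33
f 35 34 27
f 39 38 41
f 39 41 40
f 41 38 42
f 41 42 40
f 42 38 43
f 42 43 40
f 43 38 44
f 43 44 40
f 44 38 45
f 44 45 40
f 45 38 46
f 45 46 40
f 46 38 47
f 46 47 40
f 47 38 48
f 47 48 40
f 48 38 49
f 48 49 40
f 49 38 39
f 49 39 40



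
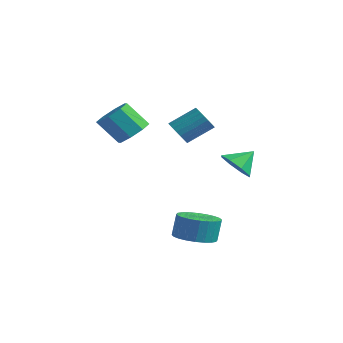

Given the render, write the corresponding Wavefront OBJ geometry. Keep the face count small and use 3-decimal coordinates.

v 1.448 1.69 0.444
v 2.342 1.701 0.095
v 1.752 2.59 1.256
v 1.897 2.168 -0.256
v 1.189 2.355 -0.197
v 0.632 2.152 0.237
v 0.553 1.678 0.793
v 0.998 1.211 1.145
v 1.707 1.024 1.086
v 2.263 1.227 0.651
v -2.407 -1.096 2.248
v -1.814 -1.822 2.319
v -2.68 -2.41 3.542
v -3.273 -1.684 3.472
v -1.616 -1.264 2.727
v -2.481 -1.852 3.951
v -1.881 -0.608 2.855
v -2.747 -1.195 4.079
v -2.455 -0.237 2.627
v -3.32 -0.825 3.851
v -3 -0.37 2.178
v -3.866 -0.958 3.401
v -3.199 -0.928 1.769
v -4.064 -1.516 2.993
v -2.933 -1.585 1.641
v -3.799 -2.172 2.865
v -2.36 -1.955 1.869
v -3.225 -2.543 3.093
v -1.764 1.11 1.869
v -1.093 0.849 1.701
v -0.424 1.988 2.603
v -1.096 2.25 2.771
v -1.133 1.041 1.489
v -0.464 2.18 2.391
v -1.27 1.243 1.335
v -0.601 2.382 2.237
v -1.482 1.425 1.262
v -0.813 2.565 2.164
v -1.737 1.559 1.281
v -1.068 2.699 2.184
v -1.996 1.625 1.39
v -1.327 2.765 2.293
v -2.22 1.613 1.572
v -1.551 2.752 2.475
v -2.374 1.524 1.799
v -1.705 2.663 2.702
v -2.436 1.372 2.037
v -1.767 2.511 2.939
v -2.396 1.18 2.249
v -1.727 2.319 3.151
v -2.259 0.978 2.403
v -1.59 2.117 3.305
v -2.047 0.795 2.476
v -1.378 1.935 3.378
v -1.792 0.661 2.456
v -1.123 1.801 3.359
v -1.533 0.595 2.347
v -0.864 1.735 3.25
v -1.309 0.608 2.165
v -0.64 1.747 3.068
v -1.155 0.697 1.938
v -0.486 1.836 2.841
v 1.321 -0.817 -3.42
v 2.086 -1.51 -3.228
v 2.063 -1.197 -2.008
v 1.299 -0.503 -2.2
v 2.303 -1.173 -3.311
v 2.28 -0.86 -2.09
v 2.371 -0.781 -3.41
v 2.348 -0.468 -2.19
v 2.279 -0.395 -3.511
v 2.256 -0.082 -2.291
v 2.041 -0.073 -3.598
v 2.018 0.24 -2.378
v 1.694 0.136 -3.658
v 1.671 0.449 -2.438
v 1.29 0.2 -3.682
v 1.267 0.513 -2.461
v 0.89 0.109 -3.666
v 0.868 0.422 -2.445
v 0.557 -0.123 -3.612
v 0.534 0.19 -2.392
v 0.34 -0.46 -3.53
v 0.317 -0.147 -2.309
v 0.272 -0.852 -3.43
v 0.249 -0.539 -2.21
v 0.364 -1.238 -3.329
v 0.341 -0.925 -2.109
v 0.602 -1.56 -3.242
v 0.579 -1.247 -2.022
v 0.949 -1.769 -3.182
v 0.926 -1.456 -1.962
v 1.353 -1.833 -3.159
v 1.33 -1.52 -1.938
v 1.752 -1.742 -3.175
v 1.73 -1.429 -1.954
f 2 1 4
f 2 4 3
f 4 1 5
f 4 5 3
f 5 1 6
f 5 6 3
f 6 1 7
f 6 7 3
f 7 1 8
f 7 8 3
f 8 1 9
f 8 9 3
f 9 1 10
f 9 10 3
f 10 1 2
f 10 2 3
f 12 11 15
f 12 15 13
f 13 15 16
f 13 16 14
f 15 11 17
f 15 17 16
f 16 17 18
f 16 18 14
f 17 11 19
f 17 19 18
f 18 19 20
f 18 20 14
f 19 11 21
f 19 21 20
f 20 21 22
f 20 22 14
f 21 11 23
f 21 23 22
f 22 23 24
f 22 24 14
f 23 11 25
f 23 25 24
f 24 25 26
f 24 26 14
f 25 11 27
f 25 27 26
f 26 27 28
f 26 28 14
f 27 11 12
f 27 12 28
f 28 12 13
f 28 13 14
f 30 29 33
f 30 33 31
f 31 33 34
f 31 34 32
f 33 29 35
f 33 35 34
f 34 35 36
f 34 36 32
f 35 29 37
f 35 37 36
f 36 37 38
f 36 38 32
f 37 29 39
f 37 39 38
f 38 39 40
f 38 40 32
f 39 29 41
f 39 41 40
f 40 41 42
f 40 42 32
f 41 29 43
f 41 43 42
f 42 43 44
f 42 44 32
f 43 29 45
f 43 45 44
f 44 45 46
f 44 46 32
f 45 29 47
f 45 47 46
f 46 47 48
f 46 48 32
f 47 29 49
f 47 49 48
f 48 49 50
f 48 50 32
f 49 29 51
f 49 51 50
f 50 51 52
f 50 52 32
f 51 29 53
f 51 53 52
f 52 53 54
f 52 54 32
f 53 29 55
f 53 55 54
f 54 55 56
f 54 56 32
f 55 29 57
f 55 57 56
f 56 57 58
f 56 58 32
f 57 29 59
f 57 59 58
f 58 59 60
f 58 60 32
f 59 29 61
f 59 61 60
f 60 61 62
f 60 62 32
f 61 29 30
f 61 30 62
f 62 30 31
f 62 31 32
f 64 63 67
f 64 67 65
f 65 67 68
f 65 68 66
f 67 63 69
f 67 69 68
f 68 69 70
f 68 70 66
f 69 63 71
f 69 71 70
f 70 71 72
f 70 72 66
f 71 63 73
f 71 73 72
f 72 73 74
f 72 74 66
f 73 63 75
f 73 75 74
f 74 75 76
f 74 76 66
f 75 63 77
f 75 77 76
f 76 77 78
f 76 78 66
f 77 63 79
f 77 79 78
f 78 79 80
f 78 80 66
f 79 63 81
f 79 81 80
f 80 81 82
f 80 82 66
f 81 63 83
f 81 83 82
f 82 83 84
f 82 84 66
f 83 63 85
f 83 85 84
f 84 85 86
f 84 86 66
f 85 63 87
f 85 87 86
f 86 87 88
f 86 88 66
f 87 63 89
f 87 89 88
f 88 89 90
f 88 90 66
f 89 63 91
f 89 91 90
f 90 91 92
f 90 92 66
f 91 63 93
f 91 93 92
f 92 93 94
f 92 94 66
f 93 63 95
f 93 95 94
f 94 95 96
f 94 96 66
f 95 63 64
f 95 64 96
f 96 64 65
f 96 65 66



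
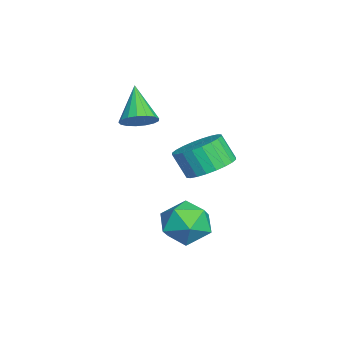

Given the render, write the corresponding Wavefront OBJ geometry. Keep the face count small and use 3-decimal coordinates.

v -0.032 1.787 -0.44
v 0.807 1.342 -0.437
v 0.532 0.828 0.543
v -0.308 1.273 0.54
v 0.889 1.653 -0.251
v 0.614 1.139 0.728
v 0.831 1.983 -0.094
v 0.555 1.469 0.885
v 0.641 2.284 0.01
v 0.365 1.77 0.99
v 0.348 2.509 0.046
v 0.073 1.995 1.026
v -0.002 2.624 0.008
v -0.277 2.11 0.988
v -0.357 2.612 -0.098
v -0.632 2.098 0.881
v -0.662 2.474 -0.256
v -0.938 1.96 0.723
v -0.872 2.232 -0.443
v -1.147 1.718 0.537
v -0.954 1.921 -0.628
v -1.229 1.407 0.351
v -0.895 1.591 -0.785
v -1.171 1.077 0.194
v -0.705 1.29 -0.89
v -0.981 0.776 0.09
v -0.413 1.065 -0.926
v -0.688 0.551 0.054
v -0.063 0.95 -0.888
v -0.338 0.436 0.092
v 0.292 0.962 -0.781
v 0.017 0.448 0.198
v 0.598 1.1 -0.623
v 0.322 0.586 0.356
v -0.404 -0.697 1.571
v 0.023 -0.398 2.038
v -1.536 -0.923 2.749
v -0.155 -0.141 1.916
v -0.39 -0.012 1.715
v -0.628 -0.04 1.481
v -0.815 -0.218 1.268
v -0.908 -0.506 1.124
v -0.885 -0.837 1.082
v -0.752 -1.137 1.152
v -0.539 -1.335 1.318
v -0.296 -1.388 1.542
v -0.077 -1.282 1.772
v 0.067 -1.042 1.957
v 0.103 -0.723 2.052
v 1.268 1.746 -2.007
v 2.027 1.62 -1.354
v 1.733 0.4 -2.806
v 2.492 0.274 -2.153
v 1.538 0.143 -1.85
v 1.251 0.975 -1.356
v 2.509 1.045 -2.804
v 2.222 1.877 -2.31
v 2.794 1.187 -1.846
v 2.194 0.63 -1.256
v 1.566 1.39 -2.904
v 0.966 0.833 -2.314
f 2 1 5
f 2 5 3
f 3 5 6
f 3 6 4
f 5 1 7
f 5 7 6
f 6 7 8
f 6 8 4
f 7 1 9
f 7 9 8
f 8 9 10
f 8 10 4
f 9 1 11
f 9 11 10
f 10 11 12
f 10 12 4
f 11 1 13
f 11 13 12
f 12 13 14
f 12 14 4
f 13 1 15
f 13 15 14
f 14 15 16
f 14 16 4
f 15 1 17
f 15 17 16
f 16 17 18
f 16 18 4
f 17 1 19
f 17 19 18
f 18 19 20
f 18 20 4
f 19 1 21
f 19 21 20
f 20 21 22
f 20 22 4
f 21 1 23
f 21 23 22
f 22 23 24
f 22 24 4
f 23 1 25
f 23 25 24
f 24 25 26
f 24 26 4
f 25 1 27
f 25 27 26
f 26 27 28
f 26 28 4
f 27 1 29
f 27 29 28
f 28 29 30
f 28 30 4
f 29 1 31
f 29 31 30
f 30 31 32
f 30 32 4
f 31 1 33
f 31 33 32
f 32 33 34
f 32 34 4
f 33 1 2
f 33 2 34
f 34 2 3
f 34 3 4
f 36 35 38
f 36 38 37
f 38 35 39
f 38 39 37
f 39 35 40
f 39 40 37
f 40 35 41
f 40 41 37
f 41 35 42
f 41 42 37
f 42 35 43
f 42 43 37
f 43 35 44
f 43 44 37
f 44 35 45
f 44 45 37
f 45 35 46
f 45 46 37
f 46 35 47
f 46 47 37
f 47 35 48
f 47 48 37
f 48 35 49
f 48 49 37
f 49 35 36
f 49 36 37
f 50 61 55
f 50 55 51
f 50 51 57
f 50 57 60
f 50 60 61
f 51 55 59
f 55 61 54
f 61 60 52
f 60 57 56
f 57 51 58
f 53 59 54
f 53 54 52
f 53 52 56
f 53 56 58
f 53 58 59
f 54 59 55
f 52 54 61
f 56 52 60
f 58 56 57
f 59 58 51



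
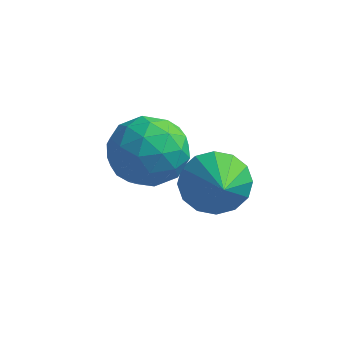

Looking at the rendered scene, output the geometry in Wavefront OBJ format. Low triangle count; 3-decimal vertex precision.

v -1.505 0.158 -4.164
v -0.566 0.33 -4.623
v -0.615 -1.378 -2.916
v -0.578 0.671 -4.194
v -0.84 0.875 -3.756
v -1.279 0.887 -3.428
v -1.779 0.703 -3.297
v -2.206 0.373 -3.398
v -2.445 -0.014 -3.705
v -2.432 -0.355 -4.134
v -2.171 -0.559 -4.571
v -1.731 -0.571 -4.9
v -1.231 -0.387 -5.031
v -0.804 -0.058 -4.929
v -2.8 -0.831 -2.209
v -1.725 -1.384 -2.197
v -3.535 -2.236 -1.063
v -2.46 -2.789 -1.051
v -2.602 -1.731 -0.483
v -2.148 -0.863 -1.192
v -3.112 -2.757 -2.068
v -2.658 -1.889 -2.777
v -1.918 -2.575 -2.11
v -1.602 -1.94 -1.13
v -3.658 -1.68 -2.13
v -3.342 -1.045 -1.15
v -2.198 -0.984 -2.304
v -3.062 -2.636 -0.956
v -3.146 -2.014 -0.623
v -2.514 -2.339 -0.615
v -2.446 -0.678 -1.713
v -1.814 -1.003 -1.706
v -2.33 -1.207 -0.698
v -3.446 -2.617 -1.554
v -2.814 -2.942 -1.547
v -2.746 -1.281 -2.645
v -2.114 -1.606 -2.637
v -2.93 -2.413 -2.562
v -1.679 -2.009 -2.246
v -2.111 -2.835 -1.572
v -2.495 -2.816 -2.17
v -2.228 -2.306 -2.586
v -1.494 -1.636 -1.67
v -1.926 -2.462 -0.996
v -2.01 -1.84 -0.662
v -1.743 -1.33 -1.079
v -1.607 -2.336 -1.619
v -3.334 -1.158 -2.264
v -3.766 -1.984 -1.59
v -3.517 -2.29 -2.181
v -3.25 -1.78 -2.598
v -3.149 -0.785 -1.688
v -3.581 -1.611 -1.014
v -3.032 -1.314 -0.674
v -2.765 -0.804 -1.09
v -3.653 -1.284 -1.641
f 2 1 4
f 2 4 3
f 4 1 5
f 4 5 3
f 5 1 6
f 5 6 3
f 6 1 7
f 6 7 3
f 7 1 8
f 7 8 3
f 8 1 9
f 8 9 3
f 9 1 10
f 9 10 3
f 10 1 11
f 10 11 3
f 11 1 12
f 11 12 3
f 12 1 13
f 12 13 3
f 13 1 14
f 13 14 3
f 14 1 2
f 14 2 3
f 15 52 31
f 52 26 55
f 31 55 20
f 52 55 31
f 15 31 27
f 31 20 32
f 27 32 16
f 31 32 27
f 15 27 36
f 27 16 37
f 36 37 22
f 27 37 36
f 15 36 48
f 36 22 51
f 48 51 25
f 36 51 48
f 15 48 52
f 48 25 56
f 52 56 26
f 48 56 52
f 16 32 43
f 32 20 46
f 43 46 24
f 32 46 43
f 20 55 33
f 55 26 54
f 33 54 19
f 55 54 33
f 26 56 53
f 56 25 49
f 53 49 17
f 56 49 53
f 25 51 50
f 51 22 38
f 50 38 21
f 51 38 50
f 22 37 42
f 37 16 39
f 42 39 23
f 37 39 42
f 18 44 30
f 44 24 45
f 30 45 19
f 44 45 30
f 18 30 28
f 30 19 29
f 28 29 17
f 30 29 28
f 18 28 35
f 28 17 34
f 35 34 21
f 28 34 35
f 18 35 40
f 35 21 41
f 40 41 23
f 35 41 40
f 18 40 44
f 40 23 47
f 44 47 24
f 40 47 44
f 19 45 33
f 45 24 46
f 33 46 20
f 45 46 33
f 17 29 53
f 29 19 54
f 53 54 26
f 29 54 53
f 21 34 50
f 34 17 49
f 50 49 25
f 34 49 50
f 23 41 42
f 41 21 38
f 42 38 22
f 41 38 42
f 24 47 43
f 47 23 39
f 43 39 16
f 47 39 43



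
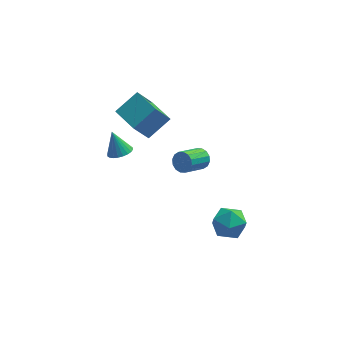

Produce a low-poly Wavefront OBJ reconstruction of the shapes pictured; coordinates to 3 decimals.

v -2.448 2.276 2.776
v -1.197 3.007 3.704
v -1.607 2.834 1.202
v -0.356 3.565 2.13
v -1.524 0.755 2.73
v -0.273 1.486 3.658
v -0.683 1.313 1.156
v 0.568 2.044 2.084
v 1.834 -2.531 3.274
v 2.17 -2.456 3.826
v 1.141 -3.374 4.577
v 0.806 -3.449 4.026
v 1.946 -2.205 3.825
v 0.917 -3.123 4.577
v 1.692 -2.041 3.677
v 0.663 -2.959 4.429
v 1.476 -2.009 3.421
v 0.447 -2.927 4.173
v 1.356 -2.117 3.126
v 0.327 -3.035 3.877
v 1.364 -2.335 2.87
v 0.336 -3.253 3.622
v 1.499 -2.606 2.723
v 0.47 -3.524 3.474
v 1.723 -2.857 2.723
v 0.694 -3.775 3.475
v 1.977 -3.021 2.871
v 0.948 -3.939 3.623
v 2.193 -3.053 3.127
v 1.164 -3.971 3.879
v 2.313 -2.945 3.423
v 1.284 -3.863 4.174
v 2.304 -2.727 3.678
v 1.276 -3.645 4.43
v 3.625 -1.135 -4.113
v 4.254 -1.334 -3.202
v 2.806 -2.746 -3.898
v 3.435 -2.945 -2.987
v 2.643 -2.146 -2.961
v 3.15 -1.15 -3.093
v 3.91 -2.93 -4.007
v 4.417 -1.934 -4.139
v 4.431 -2.443 -3.136
v 3.647 -1.959 -2.49
v 3.413 -2.121 -4.61
v 2.629 -1.637 -3.964
v -2.276 1.299 -0.014
v -1.671 0.982 0.296
v -2.684 1.841 1.334
v -1.566 1.244 0.222
v -1.569 1.516 0.112
v -1.68 1.754 -0.017
v -1.881 1.923 -0.146
v -2.142 1.996 -0.255
v -2.424 1.964 -0.327
v -2.683 1.83 -0.352
v -2.88 1.616 -0.325
v -2.986 1.353 -0.251
v -2.983 1.082 -0.141
v -2.872 0.843 -0.012
v -2.671 0.675 0.117
v -2.409 0.601 0.226
v -2.128 0.633 0.298
v -1.868 0.767 0.323
f 2 4 1
f 5 2 1
f 1 4 3
f 3 5 1
f 2 8 4
f 6 2 5
f 6 8 2
f 4 8 3
f 7 5 3
f 3 8 7
f 7 6 5
f 8 6 7
f 10 9 13
f 10 13 11
f 11 13 14
f 11 14 12
f 13 9 15
f 13 15 14
f 14 15 16
f 14 16 12
f 15 9 17
f 15 17 16
f 16 17 18
f 16 18 12
f 17 9 19
f 17 19 18
f 18 19 20
f 18 20 12
f 19 9 21
f 19 21 20
f 20 21 22
f 20 22 12
f 21 9 23
f 21 23 22
f 22 23 24
f 22 24 12
f 23 9 25
f 23 25 24
f 24 25 26
f 24 26 12
f 25 9 27
f 25 27 26
f 26 27 28
f 26 28 12
f 27 9 29
f 27 29 28
f 28 29 30
f 28 30 12
f 29 9 31
f 29 31 30
f 30 31 32
f 30 32 12
f 31 9 33
f 31 33 32
f 32 33 34
f 32 34 12
f 33 9 10
f 33 10 34
f 34 10 11
f 34 11 12
f 35 46 40
f 35 40 36
f 35 36 42
f 35 42 45
f 35 45 46
f 36 40 44
f 40 46 39
f 46 45 37
f 45 42 41
f 42 36 43
f 38 44 39
f 38 39 37
f 38 37 41
f 38 41 43
f 38 43 44
f 39 44 40
f 37 39 46
f 41 37 45
f 43 41 42
f 44 43 36
f 48 47 50
f 48 50 49
f 50 47 51
f 50 51 49
f 51 47 52
f 51 52 49
f 52 47 53
f 52 53 49
f 53 47 54
f 53 54 49
f 54 47 55
f 54 55 49
f 55 47 56
f 55 56 49
f 56 47 57
f 56 57 49
f 57 47 58
f 57 58 49
f 58 47 59
f 58 59 49
f 59 47 60
f 59 60 49
f 60 47 61
f 60 61 49
f 61 47 62
f 61 62 49
f 62 47 63
f 62 63 49
f 63 47 64
f 63 64 49
f 64 47 48
f 64 48 49



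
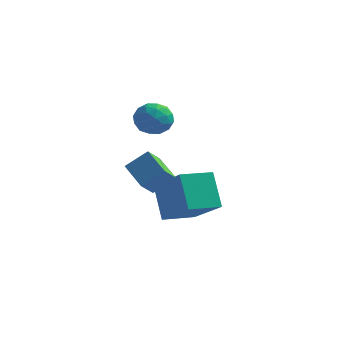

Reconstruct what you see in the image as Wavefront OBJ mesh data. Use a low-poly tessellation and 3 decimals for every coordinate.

v -1.416 -2.099 -3.24
v -2.059 -1.547 -1.895
v -0.71 -1.002 -3.354
v -1.353 -0.449 -2.009
v 0.113 -2.971 -2.151
v -0.53 -2.418 -0.806
v 0.819 -1.873 -2.265
v 0.176 -1.321 -0.92
v -2.082 -2.151 1.743
v -1.538 -1.985 1.259
v -1.442 -3.095 2.141
v -0.898 -2.929 1.657
v -1.031 -2.479 2.238
v -1.426 -1.896 1.992
v -1.554 -3.184 1.408
v -1.949 -2.601 1.162
v -1.211 -2.624 1.052
v -0.888 -2.188 1.566
v -2.092 -2.892 1.834
v -1.769 -2.456 2.348
v -1.866 -1.985 1.466
v -1.114 -3.095 1.934
v -1.192 -2.83 2.275
v -0.872 -2.733 1.991
v -1.801 -1.933 1.897
v -1.481 -1.835 1.613
v -1.183 -2.126 2.188
v -1.499 -3.245 1.787
v -1.179 -3.147 1.503
v -2.108 -2.347 1.409
v -1.788 -2.25 1.125
v -1.797 -2.954 1.212
v -1.354 -2.263 1.06
v -0.978 -2.818 1.294
v -1.363 -2.968 1.148
v -1.596 -2.625 1.003
v -1.164 -2.007 1.362
v -0.788 -2.562 1.596
v -0.866 -2.298 1.937
v -1.099 -1.955 1.793
v -0.972 -2.383 1.24
v -2.192 -2.518 1.804
v -1.816 -3.073 2.038
v -1.881 -3.125 1.607
v -2.114 -2.782 1.463
v -2.002 -2.262 2.106
v -1.626 -2.817 2.34
v -1.384 -2.455 2.397
v -1.617 -2.112 2.252
v -2.008 -2.697 2.16
v -1.828 -3.116 -0.749
v -1.905 -3.788 -0.219
v -1.174 -2.671 -0.089
v -1.252 -3.343 0.441
v -0.868 -3.677 -1.321
v -0.946 -4.349 -0.791
v -0.215 -3.232 -0.661
v -0.292 -3.904 -0.131
f 2 4 1
f 5 2 1
f 1 4 3
f 3 5 1
f 2 8 4
f 6 2 5
f 6 8 2
f 4 8 3
f 7 5 3
f 3 8 7
f 7 6 5
f 8 6 7
f 9 46 25
f 46 20 49
f 25 49 14
f 46 49 25
f 9 25 21
f 25 14 26
f 21 26 10
f 25 26 21
f 9 21 30
f 21 10 31
f 30 31 16
f 21 31 30
f 9 30 42
f 30 16 45
f 42 45 19
f 30 45 42
f 9 42 46
f 42 19 50
f 46 50 20
f 42 50 46
f 10 26 37
f 26 14 40
f 37 40 18
f 26 40 37
f 14 49 27
f 49 20 48
f 27 48 13
f 49 48 27
f 20 50 47
f 50 19 43
f 47 43 11
f 50 43 47
f 19 45 44
f 45 16 32
f 44 32 15
f 45 32 44
f 16 31 36
f 31 10 33
f 36 33 17
f 31 33 36
f 12 38 24
f 38 18 39
f 24 39 13
f 38 39 24
f 12 24 22
f 24 13 23
f 22 23 11
f 24 23 22
f 12 22 29
f 22 11 28
f 29 28 15
f 22 28 29
f 12 29 34
f 29 15 35
f 34 35 17
f 29 35 34
f 12 34 38
f 34 17 41
f 38 41 18
f 34 41 38
f 13 39 27
f 39 18 40
f 27 40 14
f 39 40 27
f 11 23 47
f 23 13 48
f 47 48 20
f 23 48 47
f 15 28 44
f 28 11 43
f 44 43 19
f 28 43 44
f 17 35 36
f 35 15 32
f 36 32 16
f 35 32 36
f 18 41 37
f 41 17 33
f 37 33 10
f 41 33 37
f 52 54 51
f 55 52 51
f 51 54 53
f 53 55 51
f 52 58 54
f 56 52 55
f 56 58 52
f 54 58 53
f 57 55 53
f 53 58 57
f 57 56 55
f 58 56 57



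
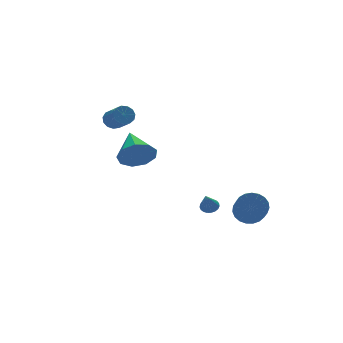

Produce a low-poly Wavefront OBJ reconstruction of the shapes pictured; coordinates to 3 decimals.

v 2.954 -3.287 -4.171
v 3.841 -3.501 -3.989
v 3.373 -4.586 -2.986
v 2.486 -4.373 -3.169
v 3.768 -3.226 -3.726
v 3.3 -4.312 -2.723
v 3.555 -2.963 -3.54
v 3.087 -4.048 -2.537
v 3.237 -2.755 -3.463
v 2.769 -3.84 -2.46
v 2.871 -2.64 -3.509
v 2.403 -3.725 -2.506
v 2.519 -2.636 -3.67
v 2.051 -3.721 -2.667
v 2.243 -2.745 -3.917
v 1.775 -3.83 -2.914
v 2.089 -2.948 -4.208
v 1.621 -4.033 -3.205
v 2.085 -3.21 -4.493
v 1.617 -4.295 -3.49
v 2.231 -3.485 -4.722
v 1.763 -4.57 -3.719
v 2.502 -3.725 -4.856
v 2.034 -4.811 -3.853
v 2.851 -3.891 -4.872
v 2.384 -4.976 -3.869
v 3.219 -3.951 -4.766
v 2.751 -5.037 -3.763
v 3.54 -3.897 -4.558
v 3.072 -4.983 -3.555
v 3.76 -3.738 -4.283
v 3.292 -4.823 -3.28
v 1.216 -1.954 -4.028
v 1.617 -1.702 -3.748
v 0.704 -2.426 -2.872
v 1.454 -1.541 -3.754
v 1.251 -1.451 -3.807
v 1.041 -1.449 -3.899
v 0.862 -1.533 -4.013
v 0.744 -1.691 -4.13
v 0.708 -1.894 -4.229
v 0.759 -2.107 -4.293
v 0.89 -2.294 -4.312
v 1.077 -2.422 -4.281
v 1.288 -2.469 -4.207
v 1.487 -2.427 -4.102
v 1.639 -2.303 -3.984
v 1.717 -2.119 -3.873
v 1.71 -1.906 -3.79
v -4.142 -3.867 2.153
v -3.541 -3.692 1.273
v -3.638 -2.013 2.867
v -4.232 -3.459 1.157
v -4.881 -3.417 1.507
v -5.185 -3.586 2.159
v -5.001 -3.886 2.808
v -4.415 -4.177 3.151
v -3.701 -4.324 3.027
v -3.194 -4.256 2.494
v -3.131 -4.007 1.801
v -2.88 1.443 2.156
v -2.24 1.385 2.06
v -2.22 0.14 2.949
v -2.86 0.197 3.044
v -2.281 1.596 2.357
v -2.261 0.351 3.246
v -2.513 1.758 2.589
v -2.493 0.513 3.478
v -2.861 1.82 2.684
v -2.841 0.575 3.573
v -3.215 1.763 2.611
v -3.196 0.517 3.5
v -3.463 1.603 2.393
v -3.443 0.358 3.282
v -3.526 1.393 2.1
v -3.506 0.148 2.989
v -3.383 1.198 1.825
v -3.363 -0.047 2.714
v -3.081 1.081 1.654
v -3.061 -0.164 2.543
v -2.715 1.079 1.643
v -2.695 -0.166 2.532
v -2.401 1.192 1.794
v -2.381 -0.053 2.683
f 2 1 5
f 2 5 3
f 3 5 6
f 3 6 4
f 5 1 7
f 5 7 6
f 6 7 8
f 6 8 4
f 7 1 9
f 7 9 8
f 8 9 10
f 8 10 4
f 9 1 11
f 9 11 10
f 10 11 12
f 10 12 4
f 11 1 13
f 11 13 12
f 12 13 14
f 12 14 4
f 13 1 15
f 13 15 14
f 14 15 16
f 14 16 4
f 15 1 17
f 15 17 16
f 16 17 18
f 16 18 4
f 17 1 19
f 17 19 18
f 18 19 20
f 18 20 4
f 19 1 21
f 19 21 20
f 20 21 22
f 20 22 4
f 21 1 23
f 21 23 22
f 22 23 24
f 22 24 4
f 23 1 25
f 23 25 24
f 24 25 26
f 24 26 4
f 25 1 27
f 25 27 26
f 26 27 28
f 26 28 4
f 27 1 29
f 27 29 28
f 28 29 30
f 28 30 4
f 29 1 31
f 29 31 30
f 30 31 32
f 30 32 4
f 31 1 2
f 31 2 32
f 32 2 3
f 32 3 4
f 34 33 36
f 34 36 35
f 36 33 37
f 36 37 35
f 37 33 38
f 37 38 35
f 38 33 39
f 38 39 35
f 39 33 40
f 39 40 35
f 40 33 41
f 40 41 35
f 41 33 42
f 41 42 35
f 42 33 43
f 42 43 35
f 43 33 44
f 43 44 35
f 44 33 45
f 44 45 35
f 45 33 46
f 45 46 35
f 46 33 47
f 46 47 35
f 47 33 48
f 47 48 35
f 48 33 49
f 48 49 35
f 49 33 34
f 49 34 35
f 51 50 53
f 51 53 52
f 53 50 54
f 53 54 52
f 54 50 55
f 54 55 52
f 55 50 56
f 55 56 52
f 56 50 57
f 56 57 52
f 57 50 58
f 57 58 52
f 58 50 59
f 58 59 52
f 59 50 60
f 59 60 52
f 60 50 51
f 60 51 52
f 62 61 65
f 62 65 63
f 63 65 66
f 63 66 64
f 65 61 67
f 65 67 66
f 66 67 68
f 66 68 64
f 67 61 69
f 67 69 68
f 68 69 70
f 68 70 64
f 69 61 71
f 69 71 70
f 70 71 72
f 70 72 64
f 71 61 73
f 71 73 72
f 72 73 74
f 72 74 64
f 73 61 75
f 73 75 74
f 74 75 76
f 74 76 64
f 75 61 77
f 75 77 76
f 76 77 78
f 76 78 64
f 77 61 79
f 77 79 78
f 78 79 80
f 78 80 64
f 79 61 81
f 79 81 80
f 80 81 82
f 80 82 64
f 81 61 83
f 81 83 82
f 82 83 84
f 82 84 64
f 83 61 62
f 83 62 84
f 84 62 63
f 84 63 64



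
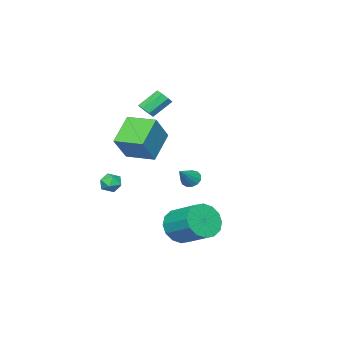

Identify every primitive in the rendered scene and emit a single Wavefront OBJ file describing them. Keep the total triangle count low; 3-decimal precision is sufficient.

v 1.481 0.548 -2.531
v 1.912 0.957 -3.421
v 2.13 2.602 -2.559
v 1.699 2.192 -1.669
v 1.368 1.053 -3.467
v 1.586 2.698 -2.605
v 0.855 1.014 -3.263
v 1.073 2.659 -2.4
v 0.509 0.85 -2.862
v 0.728 2.495 -2
v 0.424 0.605 -2.373
v 0.642 2.25 -1.511
v 0.622 0.344 -1.926
v 0.84 1.989 -1.064
v 1.05 0.138 -1.641
v 1.268 1.783 -0.779
v 1.594 0.042 -1.595
v 1.812 1.687 -0.733
v 2.107 0.081 -1.8
v 2.325 1.726 -0.937
v 2.452 0.245 -2.2
v 2.671 1.89 -1.338
v 2.538 0.49 -2.689
v 2.756 2.135 -1.827
v 2.34 0.751 -3.136
v 2.558 2.396 -2.274
v 2.226 -2.588 -0.357
v 2.638 -2.204 -0.051
v 2.782 -3.416 -0.069
v 3.194 -3.032 0.237
v 2.598 -3.106 0.462
v 2.254 -2.594 0.283
v 3.166 -3.026 -0.403
v 2.822 -2.514 -0.582
v 3.219 -2.474 -0.079
v 2.868 -2.524 0.455
v 2.552 -3.096 -0.575
v 2.201 -3.146 -0.041
v 2.931 -1.632 2.029
v 1.57 -1.932 3.2
v 2.629 -0.082 2.076
v 1.269 -0.382 3.247
v 4.031 -1.458 3.353
v 2.671 -1.758 4.524
v 3.73 0.092 3.4
v 2.369 -0.208 4.571
v -1.602 -4.191 3.403
v -1.294 -3.711 3.424
v -2.17 -3.19 4.339
v -2.478 -3.669 4.317
v -1.605 -3.697 3.118
v -2.481 -3.175 4.033
v -1.914 -3.971 2.979
v -2.79 -3.45 3.894
v -2.04 -4.375 3.088
v -2.916 -3.853 4.002
v -1.91 -4.67 3.381
v -2.786 -4.149 4.296
v -1.599 -4.685 3.687
v -2.475 -4.163 4.602
v -1.29 -4.41 3.826
v -2.166 -3.889 4.741
v -1.164 -4.007 3.718
v -2.04 -3.485 4.632
v -3.851 -3.048 -1.712
v -3.52 -3.369 -2.081
v -2.689 -2.892 -0.808
v -3.488 -3.052 -2.177
v -3.571 -2.735 -2.126
v -3.743 -2.516 -1.943
v -3.949 -2.467 -1.687
v -4.124 -2.603 -1.438
v -4.212 -2.88 -1.277
v -4.185 -3.21 -1.253
v -4.053 -3.489 -1.376
v -3.856 -3.629 -1.604
v -3.657 -3.584 -1.867
f 2 1 5
f 2 5 3
f 3 5 6
f 3 6 4
f 5 1 7
f 5 7 6
f 6 7 8
f 6 8 4
f 7 1 9
f 7 9 8
f 8 9 10
f 8 10 4
f 9 1 11
f 9 11 10
f 10 11 12
f 10 12 4
f 11 1 13
f 11 13 12
f 12 13 14
f 12 14 4
f 13 1 15
f 13 15 14
f 14 15 16
f 14 16 4
f 15 1 17
f 15 17 16
f 16 17 18
f 16 18 4
f 17 1 19
f 17 19 18
f 18 19 20
f 18 20 4
f 19 1 21
f 19 21 20
f 20 21 22
f 20 22 4
f 21 1 23
f 21 23 22
f 22 23 24
f 22 24 4
f 23 1 25
f 23 25 24
f 24 25 26
f 24 26 4
f 25 1 2
f 25 2 26
f 26 2 3
f 26 3 4
f 27 38 32
f 27 32 28
f 27 28 34
f 27 34 37
f 27 37 38
f 28 32 36
f 32 38 31
f 38 37 29
f 37 34 33
f 34 28 35
f 30 36 31
f 30 31 29
f 30 29 33
f 30 33 35
f 30 35 36
f 31 36 32
f 29 31 38
f 33 29 37
f 35 33 34
f 36 35 28
f 40 42 39
f 43 40 39
f 39 42 41
f 41 43 39
f 40 46 42
f 44 40 43
f 44 46 40
f 42 46 41
f 45 43 41
f 41 46 45
f 45 44 43
f 46 44 45
f 48 47 51
f 48 51 49
f 49 51 52
f 49 52 50
f 51 47 53
f 51 53 52
f 52 53 54
f 52 54 50
f 53 47 55
f 53 55 54
f 54 55 56
f 54 56 50
f 55 47 57
f 55 57 56
f 56 57 58
f 56 58 50
f 57 47 59
f 57 59 58
f 58 59 60
f 58 60 50
f 59 47 61
f 59 61 60
f 60 61 62
f 60 62 50
f 61 47 63
f 61 63 62
f 62 63 64
f 62 64 50
f 63 47 48
f 63 48 64
f 64 48 49
f 64 49 50
f 66 65 68
f 66 68 67
f 68 65 69
f 68 69 67
f 69 65 70
f 69 70 67
f 70 65 71
f 70 71 67
f 71 65 72
f 71 72 67
f 72 65 73
f 72 73 67
f 73 65 74
f 73 74 67
f 74 65 75
f 74 75 67
f 75 65 76
f 75 76 67
f 76 65 77
f 76 77 67
f 77 65 66
f 77 66 67



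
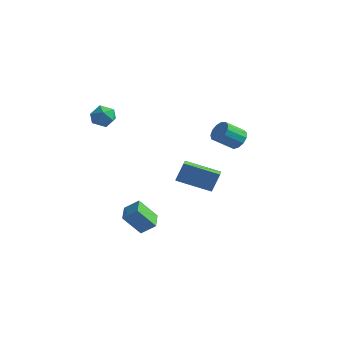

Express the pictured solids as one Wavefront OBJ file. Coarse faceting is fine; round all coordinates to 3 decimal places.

v -1.063 -2.705 -3.058
v -0.258 -2.296 -2.362
v -1.771 -1.645 -2.862
v -0.967 -1.236 -2.166
v -0.293 -1.944 -4.394
v 0.511 -1.535 -3.698
v -1.002 -0.884 -4.198
v -0.197 -0.475 -3.502
v 2.271 4.218 1.798
v 2.959 4.088 2.164
v 2.297 3.072 3.047
v 1.609 3.202 2.682
v 2.757 4.415 2.389
v 2.096 3.399 3.272
v 2.401 4.679 2.426
v 1.74 3.663 3.31
v 2.004 4.797 2.264
v 1.342 3.781 3.148
v 1.691 4.731 1.954
v 1.03 3.716 2.838
v 1.562 4.502 1.595
v 0.901 3.487 2.479
v 1.659 4.183 1.3
v 0.997 3.167 2.184
v 1.949 3.875 1.163
v 1.288 2.859 2.047
v 2.342 3.676 1.228
v 1.68 2.66 2.112
v 2.712 3.648 1.474
v 2.05 2.633 2.358
v 2.942 3.802 1.823
v 2.28 2.786 2.706
v 2.97 -2.916 1.371
v 3.226 -2.485 2.613
v 2.554 -2.227 1.217
v 2.81 -1.795 2.459
v 4.81 -1.965 0.661
v 5.066 -1.533 1.903
v 4.394 -1.275 0.507
v 4.65 -0.844 1.749
v -4.838 -0.679 3.938
v -4.409 -0.301 3.251
v -3.591 -1.239 4.409
v -3.162 -0.861 3.722
v -3.499 -0.351 4.374
v -4.27 -0.005 4.083
v -3.73 -1.535 3.577
v -4.501 -1.189 3.286
v -3.724 -0.83 3.028
v -3.581 -0.098 3.521
v -4.419 -1.442 4.139
v -4.276 -0.71 4.632
f 2 4 1
f 5 2 1
f 1 4 3
f 3 5 1
f 2 8 4
f 6 2 5
f 6 8 2
f 4 8 3
f 7 5 3
f 3 8 7
f 7 6 5
f 8 6 7
f 10 9 13
f 10 13 11
f 11 13 14
f 11 14 12
f 13 9 15
f 13 15 14
f 14 15 16
f 14 16 12
f 15 9 17
f 15 17 16
f 16 17 18
f 16 18 12
f 17 9 19
f 17 19 18
f 18 19 20
f 18 20 12
f 19 9 21
f 19 21 20
f 20 21 22
f 20 22 12
f 21 9 23
f 21 23 22
f 22 23 24
f 22 24 12
f 23 9 25
f 23 25 24
f 24 25 26
f 24 26 12
f 25 9 27
f 25 27 26
f 26 27 28
f 26 28 12
f 27 9 29
f 27 29 28
f 28 29 30
f 28 30 12
f 29 9 31
f 29 31 30
f 30 31 32
f 30 32 12
f 31 9 10
f 31 10 32
f 32 10 11
f 32 11 12
f 34 36 33
f 37 34 33
f 33 36 35
f 35 37 33
f 34 40 36
f 38 34 37
f 38 40 34
f 36 40 35
f 39 37 35
f 35 40 39
f 39 38 37
f 40 38 39
f 41 52 46
f 41 46 42
f 41 42 48
f 41 48 51
f 41 51 52
f 42 46 50
f 46 52 45
f 52 51 43
f 51 48 47
f 48 42 49
f 44 50 45
f 44 45 43
f 44 43 47
f 44 47 49
f 44 49 50
f 45 50 46
f 43 45 52
f 47 43 51
f 49 47 48
f 50 49 42



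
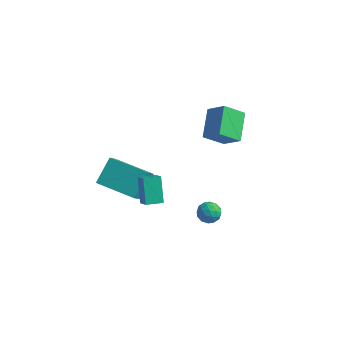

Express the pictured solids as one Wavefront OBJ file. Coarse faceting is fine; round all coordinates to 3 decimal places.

v 2.271 -1.921 -1.843
v 2.762 -2.328 -1.977
v 1.938 -2.572 -1.083
v 2.429 -2.979 -1.217
v 2.552 -2.399 -0.946
v 2.758 -1.997 -1.416
v 1.942 -2.903 -1.644
v 2.148 -2.501 -2.114
v 2.559 -2.935 -1.855
v 2.935 -2.624 -1.423
v 1.765 -2.276 -1.637
v 2.141 -1.965 -1.205
v 2.545 -2.067 -1.977
v 2.155 -2.833 -1.083
v 2.227 -2.492 -0.924
v 2.515 -2.731 -1.003
v 2.543 -1.872 -1.647
v 2.831 -2.112 -1.726
v 2.708 -2.154 -1.12
v 1.869 -2.788 -1.334
v 2.157 -3.028 -1.413
v 2.185 -2.169 -2.057
v 2.473 -2.408 -2.136
v 1.992 -2.746 -1.94
v 2.715 -2.664 -1.984
v 2.519 -3.046 -1.537
v 2.233 -3.002 -1.788
v 2.354 -2.765 -2.064
v 2.936 -2.481 -1.73
v 2.741 -2.863 -1.283
v 2.813 -2.523 -1.124
v 2.934 -2.286 -1.4
v 2.817 -2.838 -1.658
v 1.959 -2.037 -1.777
v 1.764 -2.419 -1.33
v 1.766 -2.614 -1.66
v 1.887 -2.377 -1.936
v 2.181 -1.854 -1.523
v 1.985 -2.236 -1.076
v 2.346 -2.135 -0.996
v 2.467 -1.898 -1.272
v 1.883 -2.062 -1.402
v -1.192 -3.205 0.294
v -0.626 -3.642 0.874
v -0.573 -2.564 0.173
v -0.007 -3 0.753
v -0.613 -3.98 -0.853
v -0.047 -4.416 -0.273
v 0.006 -3.338 -0.974
v 0.572 -3.775 -0.394
v -4.37 -1.353 -3.636
v -4.024 -2.52 -2.283
v -4.283 -0.117 -2.592
v -3.938 -1.284 -1.239
v -2.262 -1.176 -4.021
v -1.917 -2.343 -2.668
v -2.176 0.06 -2.977
v -1.83 -1.107 -1.624
v -0.268 1.755 -0.389
v -0.786 3.223 0.433
v 0.541 2.517 -1.24
v 0.023 3.985 -0.418
v 0.737 1.635 0.458
v 0.219 3.103 1.28
v 1.546 2.397 -0.393
v 1.028 3.865 0.429
f 1 38 17
f 38 12 41
f 17 41 6
f 38 41 17
f 1 17 13
f 17 6 18
f 13 18 2
f 17 18 13
f 1 13 22
f 13 2 23
f 22 23 8
f 13 23 22
f 1 22 34
f 22 8 37
f 34 37 11
f 22 37 34
f 1 34 38
f 34 11 42
f 38 42 12
f 34 42 38
f 2 18 29
f 18 6 32
f 29 32 10
f 18 32 29
f 6 41 19
f 41 12 40
f 19 40 5
f 41 40 19
f 12 42 39
f 42 11 35
f 39 35 3
f 42 35 39
f 11 37 36
f 37 8 24
f 36 24 7
f 37 24 36
f 8 23 28
f 23 2 25
f 28 25 9
f 23 25 28
f 4 30 16
f 30 10 31
f 16 31 5
f 30 31 16
f 4 16 14
f 16 5 15
f 14 15 3
f 16 15 14
f 4 14 21
f 14 3 20
f 21 20 7
f 14 20 21
f 4 21 26
f 21 7 27
f 26 27 9
f 21 27 26
f 4 26 30
f 26 9 33
f 30 33 10
f 26 33 30
f 5 31 19
f 31 10 32
f 19 32 6
f 31 32 19
f 3 15 39
f 15 5 40
f 39 40 12
f 15 40 39
f 7 20 36
f 20 3 35
f 36 35 11
f 20 35 36
f 9 27 28
f 27 7 24
f 28 24 8
f 27 24 28
f 10 33 29
f 33 9 25
f 29 25 2
f 33 25 29
f 44 46 43
f 47 44 43
f 43 46 45
f 45 47 43
f 44 50 46
f 48 44 47
f 48 50 44
f 46 50 45
f 49 47 45
f 45 50 49
f 49 48 47
f 50 48 49
f 52 54 51
f 55 52 51
f 51 54 53
f 53 55 51
f 52 58 54
f 56 52 55
f 56 58 52
f 54 58 53
f 57 55 53
f 53 58 57
f 57 56 55
f 58 56 57
f 60 62 59
f 63 60 59
f 59 62 61
f 61 63 59
f 60 66 62
f 64 60 63
f 64 66 60
f 62 66 61
f 65 63 61
f 61 66 65
f 65 64 63
f 66 64 65

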